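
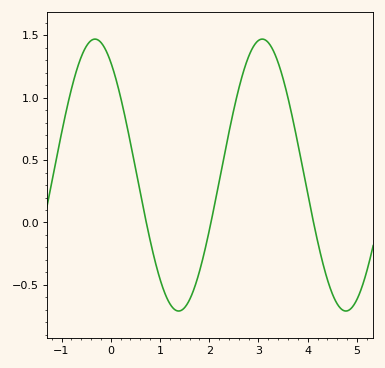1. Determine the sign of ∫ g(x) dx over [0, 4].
positive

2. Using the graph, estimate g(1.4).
-0.709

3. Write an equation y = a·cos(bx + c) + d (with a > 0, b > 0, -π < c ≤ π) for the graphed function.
y = 1.09cos(1.85x + 0.592) + 0.38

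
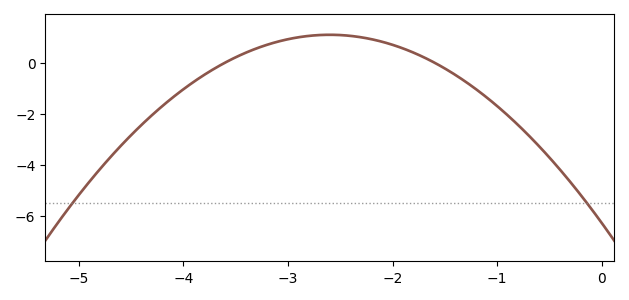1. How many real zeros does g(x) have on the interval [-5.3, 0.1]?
2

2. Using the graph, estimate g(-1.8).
0.392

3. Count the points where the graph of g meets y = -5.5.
2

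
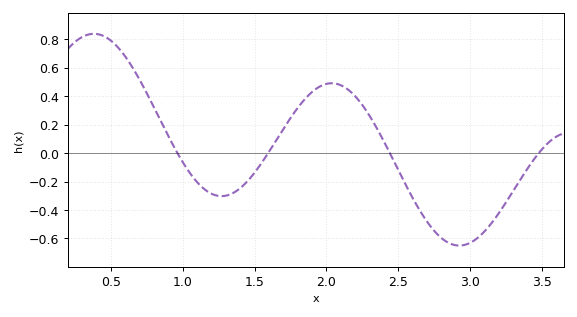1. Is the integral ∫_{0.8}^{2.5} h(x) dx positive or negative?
positive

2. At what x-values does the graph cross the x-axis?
0.964, 1.59, 2.44, 3.48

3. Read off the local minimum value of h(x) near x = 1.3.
-0.303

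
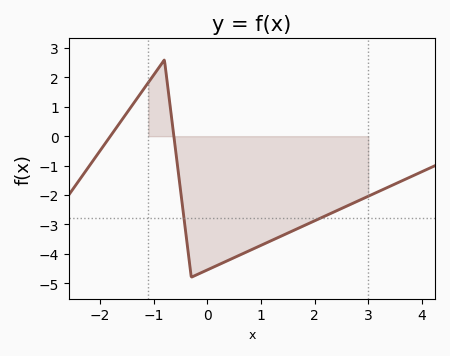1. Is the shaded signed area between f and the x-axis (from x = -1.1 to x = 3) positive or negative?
negative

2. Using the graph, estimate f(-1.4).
1.05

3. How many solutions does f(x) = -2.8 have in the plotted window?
2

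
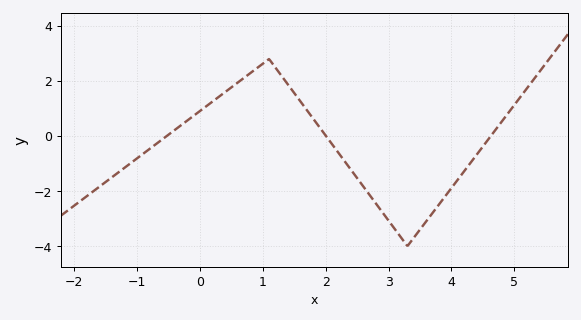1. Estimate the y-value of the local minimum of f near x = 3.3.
-4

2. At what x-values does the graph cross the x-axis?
-0.6, 2, 4.6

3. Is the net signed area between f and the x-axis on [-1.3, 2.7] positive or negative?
positive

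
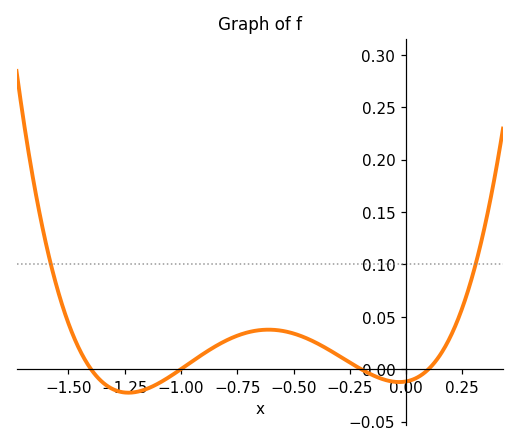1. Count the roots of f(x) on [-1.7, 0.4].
4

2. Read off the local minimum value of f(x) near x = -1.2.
-0.025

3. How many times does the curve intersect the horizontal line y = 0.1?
2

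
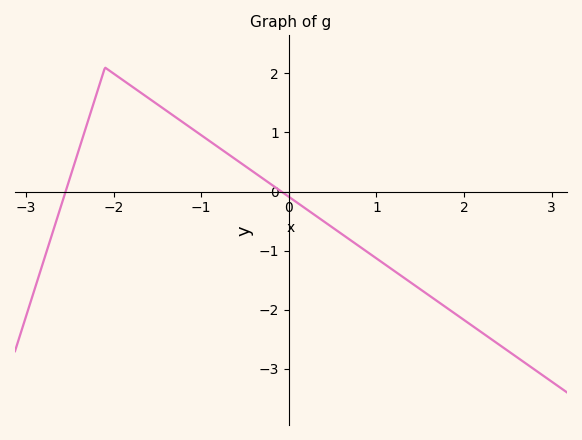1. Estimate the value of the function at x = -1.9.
1.89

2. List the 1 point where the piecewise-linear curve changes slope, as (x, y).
(-2.1, 2.1)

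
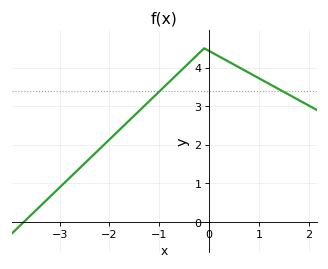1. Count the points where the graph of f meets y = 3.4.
2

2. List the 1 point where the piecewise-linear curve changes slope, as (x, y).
(-0.1, 4.5)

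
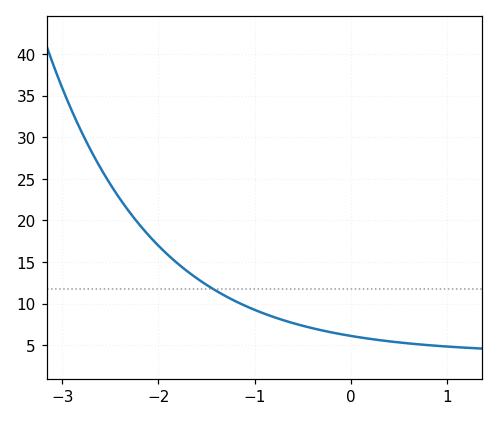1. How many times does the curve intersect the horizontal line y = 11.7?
1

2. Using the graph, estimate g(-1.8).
15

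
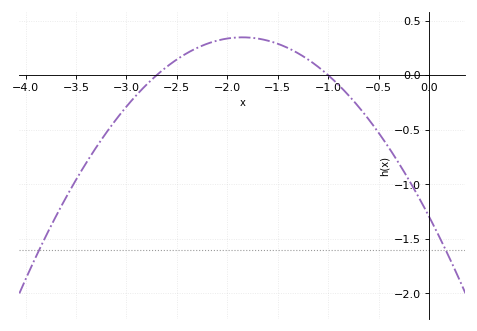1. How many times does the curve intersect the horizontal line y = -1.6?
2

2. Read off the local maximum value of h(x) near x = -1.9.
0.347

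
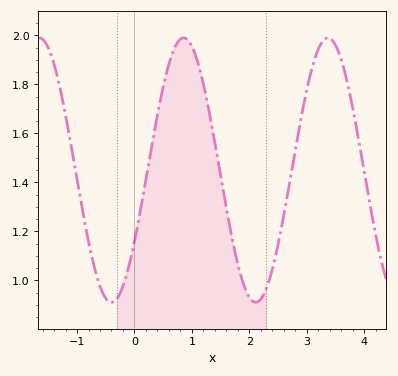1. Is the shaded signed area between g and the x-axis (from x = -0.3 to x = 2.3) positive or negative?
positive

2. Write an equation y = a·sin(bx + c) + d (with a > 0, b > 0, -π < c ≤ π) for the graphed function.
y = 0.54sin(2.5x - 0.57) + 1.45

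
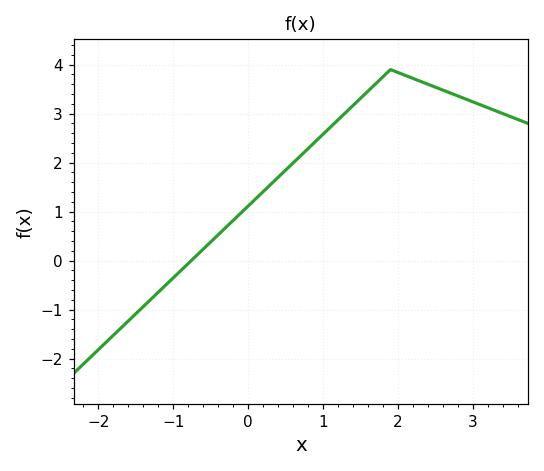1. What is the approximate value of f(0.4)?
1.7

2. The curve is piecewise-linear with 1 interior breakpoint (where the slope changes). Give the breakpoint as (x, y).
(1.9, 3.9)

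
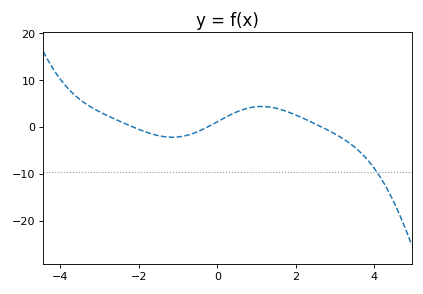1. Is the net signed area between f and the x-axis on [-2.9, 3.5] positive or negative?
positive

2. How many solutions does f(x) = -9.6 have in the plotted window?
1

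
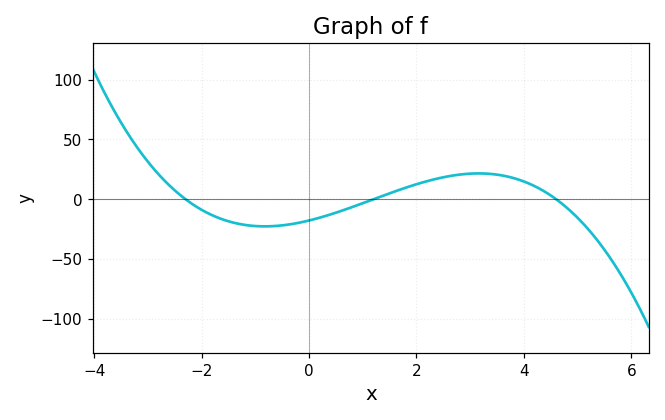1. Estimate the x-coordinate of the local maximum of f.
3.16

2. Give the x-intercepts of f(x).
-2.3, 1.2, 4.6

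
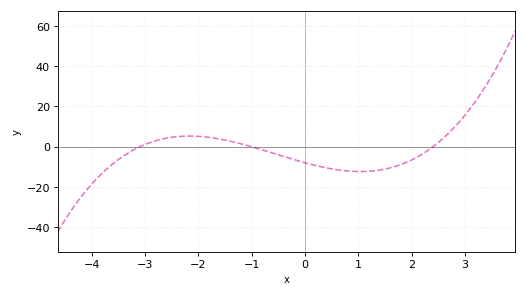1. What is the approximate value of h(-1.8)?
4.67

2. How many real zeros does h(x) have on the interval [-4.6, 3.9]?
3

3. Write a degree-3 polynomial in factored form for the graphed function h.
y = 1.07(x + 3.1)(x + 1)(x - 2.4)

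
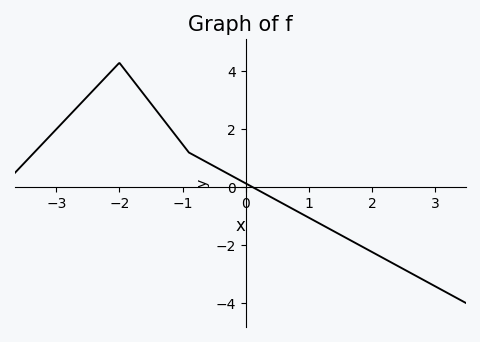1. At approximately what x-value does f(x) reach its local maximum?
-2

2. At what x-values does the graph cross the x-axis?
0.1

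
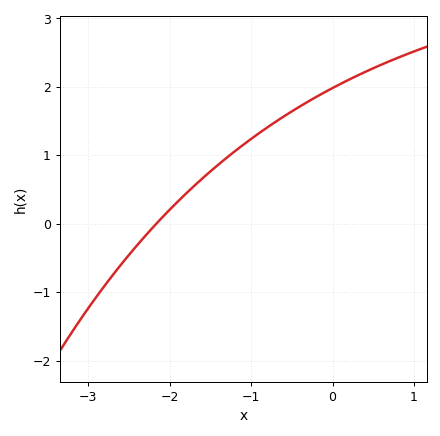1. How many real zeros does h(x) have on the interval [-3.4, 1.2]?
1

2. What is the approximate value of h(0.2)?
2.1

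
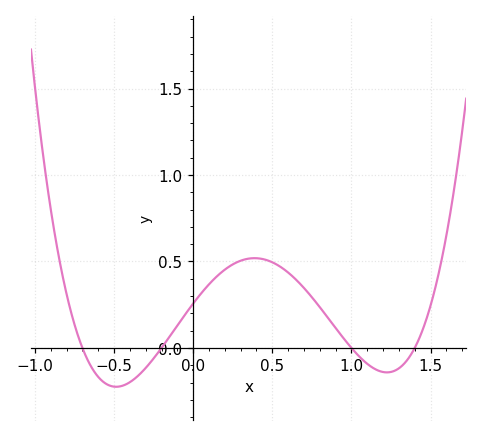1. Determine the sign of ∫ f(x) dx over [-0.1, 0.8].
positive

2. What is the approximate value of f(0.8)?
0.25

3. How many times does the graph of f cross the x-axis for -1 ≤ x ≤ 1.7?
4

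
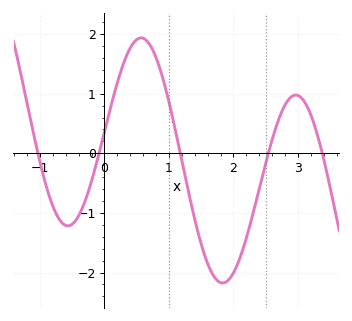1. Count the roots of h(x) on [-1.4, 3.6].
5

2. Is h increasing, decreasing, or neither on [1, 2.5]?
neither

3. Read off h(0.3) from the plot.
1.52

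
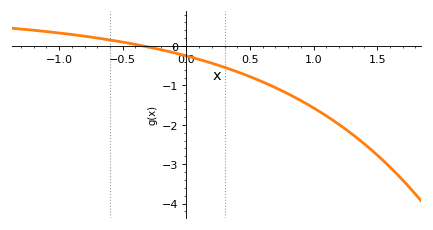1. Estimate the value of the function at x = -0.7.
0.204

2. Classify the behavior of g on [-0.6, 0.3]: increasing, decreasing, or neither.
decreasing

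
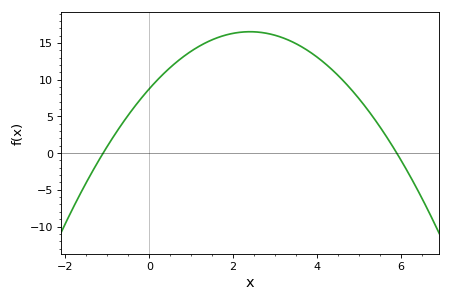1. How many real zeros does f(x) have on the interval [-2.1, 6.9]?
2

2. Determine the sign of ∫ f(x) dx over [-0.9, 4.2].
positive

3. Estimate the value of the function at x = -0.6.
4.39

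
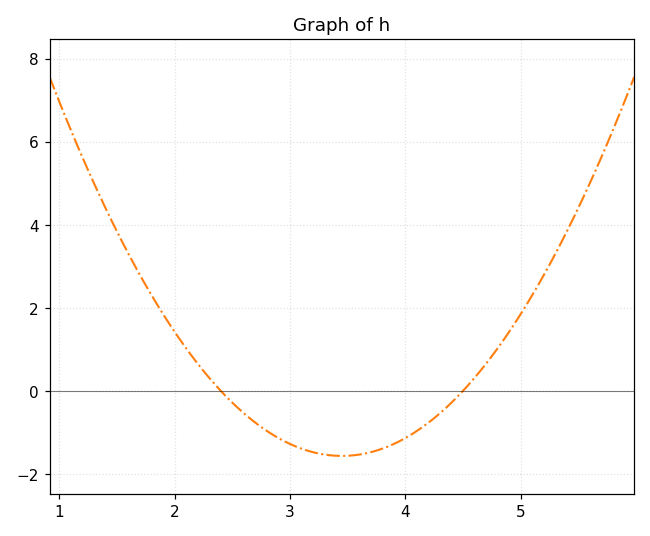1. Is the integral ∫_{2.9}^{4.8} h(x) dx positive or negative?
negative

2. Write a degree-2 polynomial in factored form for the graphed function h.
y = 1.42(x - 2.4)(x - 4.5)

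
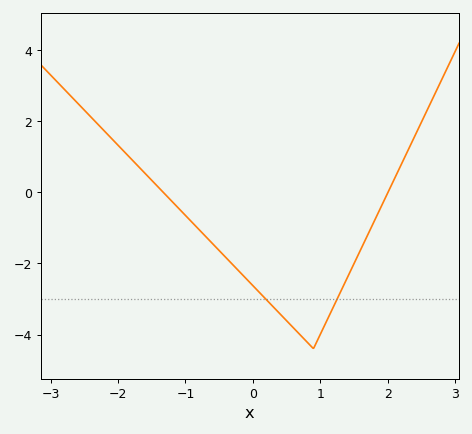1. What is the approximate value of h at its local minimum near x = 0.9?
-4.4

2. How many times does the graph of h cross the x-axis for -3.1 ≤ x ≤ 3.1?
2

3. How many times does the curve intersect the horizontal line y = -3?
2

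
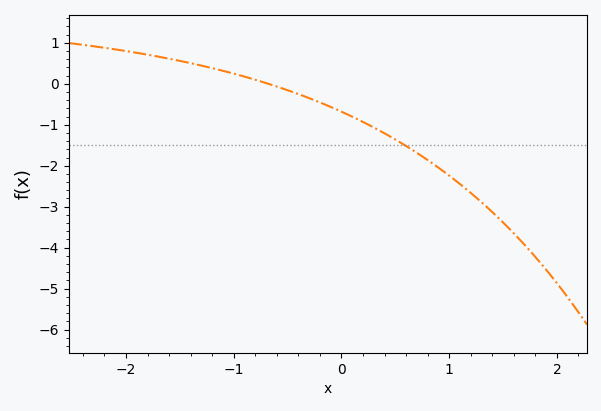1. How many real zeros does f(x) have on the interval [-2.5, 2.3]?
1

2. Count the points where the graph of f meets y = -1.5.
1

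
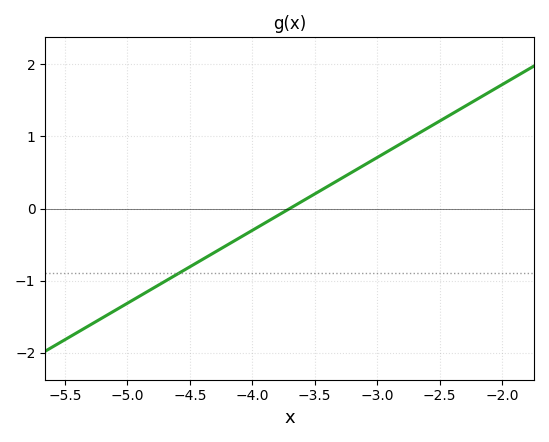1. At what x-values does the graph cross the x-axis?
-3.7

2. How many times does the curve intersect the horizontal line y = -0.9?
1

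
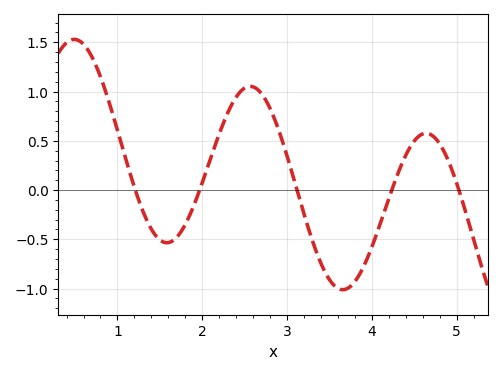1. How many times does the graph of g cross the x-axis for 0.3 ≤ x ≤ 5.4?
5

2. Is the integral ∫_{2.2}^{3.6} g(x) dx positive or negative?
positive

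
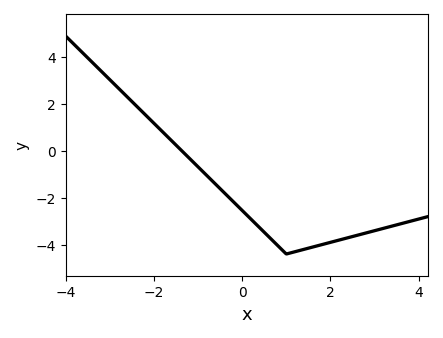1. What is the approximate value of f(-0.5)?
-1.6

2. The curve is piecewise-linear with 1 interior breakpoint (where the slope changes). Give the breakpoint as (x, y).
(1, -4.4)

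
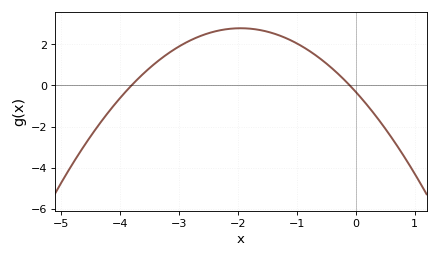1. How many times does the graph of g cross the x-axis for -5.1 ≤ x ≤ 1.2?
2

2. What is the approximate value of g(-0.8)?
1.8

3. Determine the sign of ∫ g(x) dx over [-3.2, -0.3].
positive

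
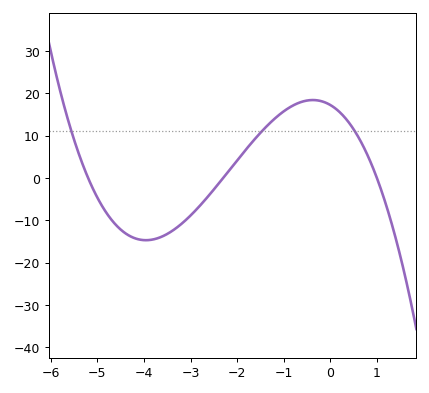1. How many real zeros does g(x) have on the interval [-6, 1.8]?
3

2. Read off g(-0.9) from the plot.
16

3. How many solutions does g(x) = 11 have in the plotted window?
3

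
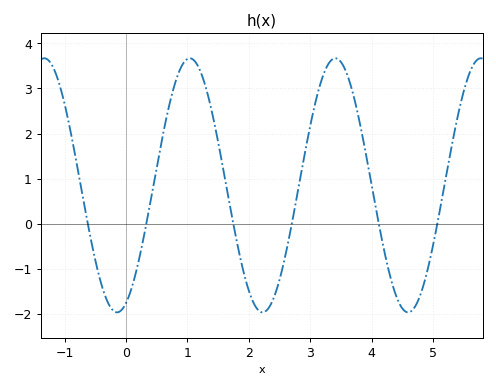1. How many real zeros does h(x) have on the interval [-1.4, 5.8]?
6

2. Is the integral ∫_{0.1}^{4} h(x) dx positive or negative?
positive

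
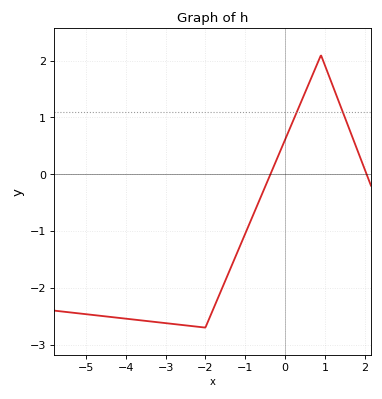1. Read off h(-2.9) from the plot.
-2.63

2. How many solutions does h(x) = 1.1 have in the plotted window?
2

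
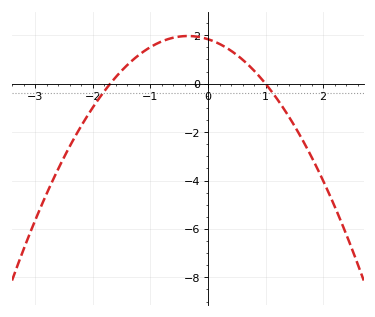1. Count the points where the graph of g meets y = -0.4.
2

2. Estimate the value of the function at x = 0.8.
0.54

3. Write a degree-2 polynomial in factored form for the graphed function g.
y = -1.08(x + 1.7)(x - 1)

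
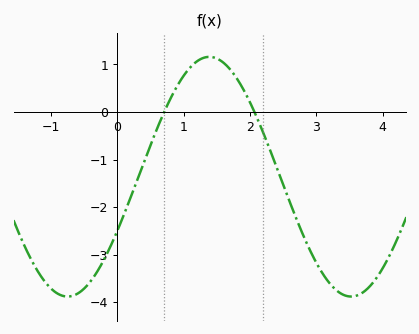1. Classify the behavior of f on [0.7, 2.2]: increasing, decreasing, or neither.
neither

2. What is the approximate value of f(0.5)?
-0.698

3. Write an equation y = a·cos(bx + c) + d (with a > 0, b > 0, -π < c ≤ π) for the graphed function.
y = 2.52cos(1.47x - 2.04) - 1.36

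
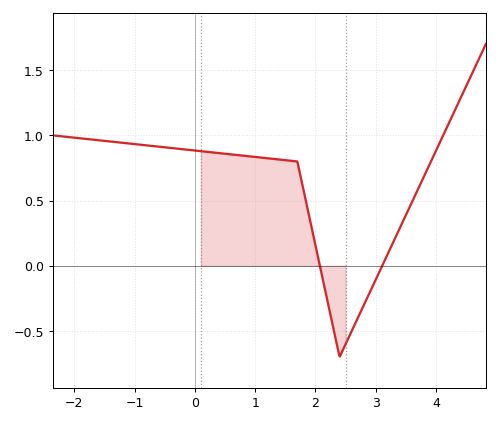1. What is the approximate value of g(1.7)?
0.8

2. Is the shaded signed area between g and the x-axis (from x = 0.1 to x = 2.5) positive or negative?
positive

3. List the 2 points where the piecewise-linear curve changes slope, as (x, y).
(1.7, 0.8); (2.4, -0.7)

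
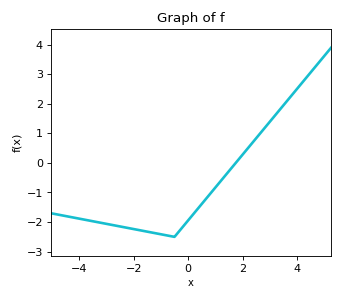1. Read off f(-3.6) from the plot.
-1.95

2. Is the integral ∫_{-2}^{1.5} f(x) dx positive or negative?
negative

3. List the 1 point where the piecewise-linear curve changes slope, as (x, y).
(-0.5, -2.5)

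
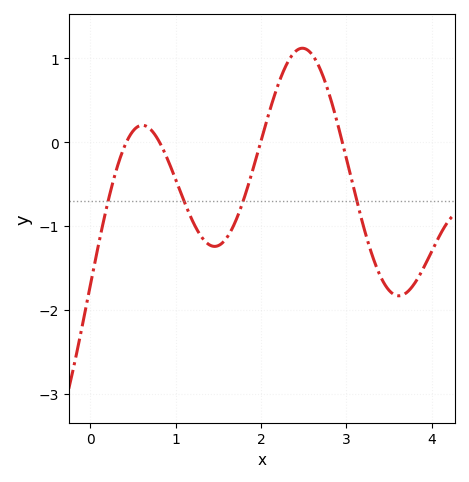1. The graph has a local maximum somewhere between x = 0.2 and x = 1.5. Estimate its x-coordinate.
0.6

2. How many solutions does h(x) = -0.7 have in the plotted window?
4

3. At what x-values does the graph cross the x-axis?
0.4, 0.8, 2, 3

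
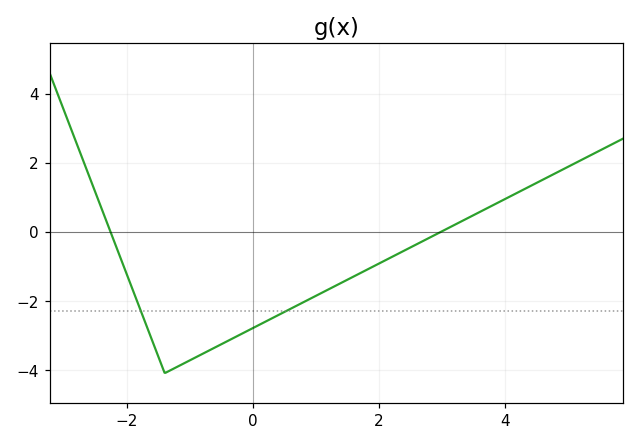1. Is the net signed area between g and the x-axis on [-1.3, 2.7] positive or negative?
negative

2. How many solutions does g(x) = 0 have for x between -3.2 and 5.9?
2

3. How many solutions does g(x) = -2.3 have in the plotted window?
2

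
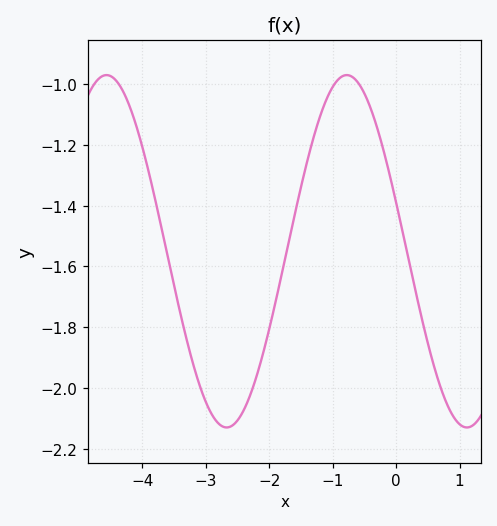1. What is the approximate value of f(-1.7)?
-1.52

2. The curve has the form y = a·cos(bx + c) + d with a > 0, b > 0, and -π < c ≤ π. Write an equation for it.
y = 0.58cos(1.7x + 1.3) - 1.55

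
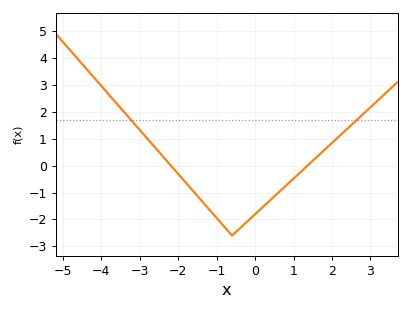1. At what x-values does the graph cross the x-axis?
-2.2, 1.4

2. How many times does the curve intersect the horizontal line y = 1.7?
2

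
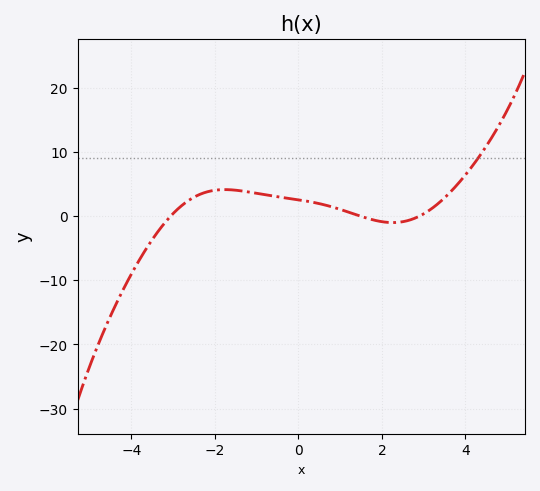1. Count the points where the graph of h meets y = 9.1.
1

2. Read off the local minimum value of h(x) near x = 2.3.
-1.02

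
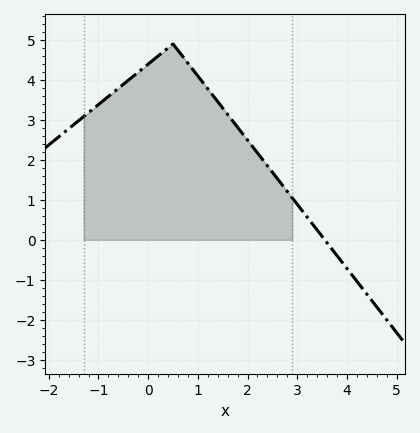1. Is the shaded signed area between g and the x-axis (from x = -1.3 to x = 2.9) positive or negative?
positive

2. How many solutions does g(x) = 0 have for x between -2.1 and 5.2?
1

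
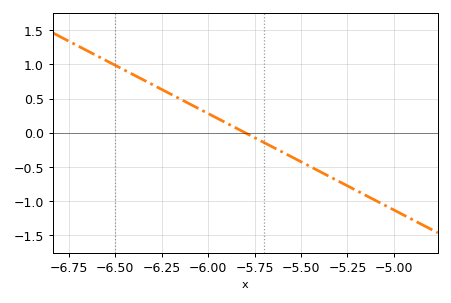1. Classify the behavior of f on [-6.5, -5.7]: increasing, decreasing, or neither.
decreasing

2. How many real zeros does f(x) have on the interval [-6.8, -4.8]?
1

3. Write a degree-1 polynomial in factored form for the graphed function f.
y = -1.41(x + 5.8)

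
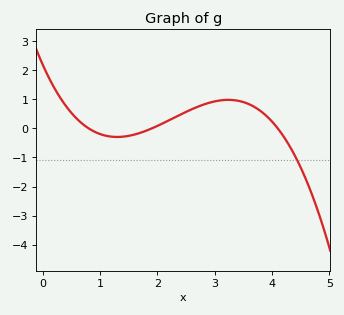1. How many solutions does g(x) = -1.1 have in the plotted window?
1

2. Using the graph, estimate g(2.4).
0.5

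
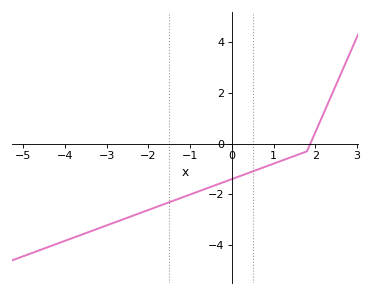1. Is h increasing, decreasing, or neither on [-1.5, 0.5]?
increasing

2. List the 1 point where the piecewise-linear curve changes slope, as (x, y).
(1.8, -0.3)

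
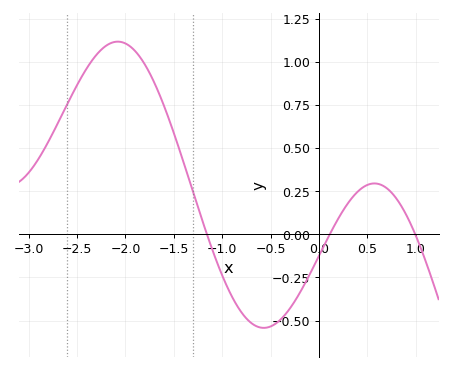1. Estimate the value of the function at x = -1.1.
-0.094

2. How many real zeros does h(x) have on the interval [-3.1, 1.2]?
3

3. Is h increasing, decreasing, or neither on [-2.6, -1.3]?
neither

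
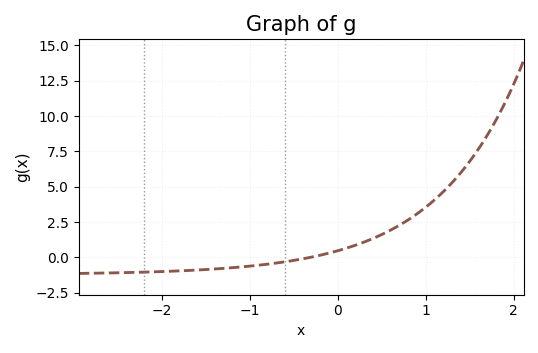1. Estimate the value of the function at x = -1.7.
-0.923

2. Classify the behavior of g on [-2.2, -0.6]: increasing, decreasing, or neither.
increasing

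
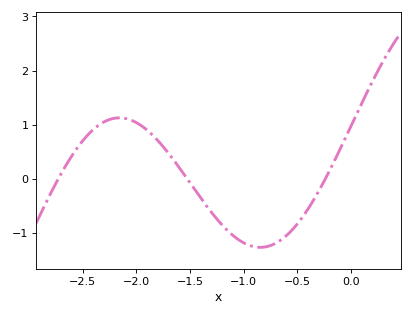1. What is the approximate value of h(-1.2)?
-0.861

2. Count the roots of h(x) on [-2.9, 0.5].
3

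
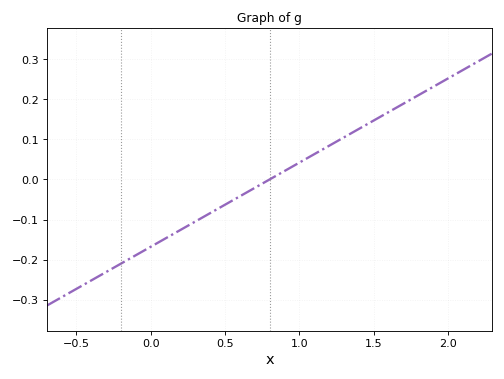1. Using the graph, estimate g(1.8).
0.21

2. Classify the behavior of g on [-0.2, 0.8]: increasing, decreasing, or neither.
increasing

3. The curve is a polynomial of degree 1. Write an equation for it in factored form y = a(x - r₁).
y = 0.21(x - 0.8)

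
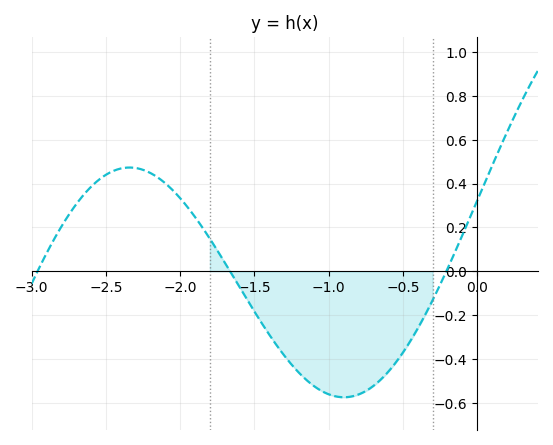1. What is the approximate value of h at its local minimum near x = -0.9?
-0.574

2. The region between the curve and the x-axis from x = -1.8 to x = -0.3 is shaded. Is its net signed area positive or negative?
negative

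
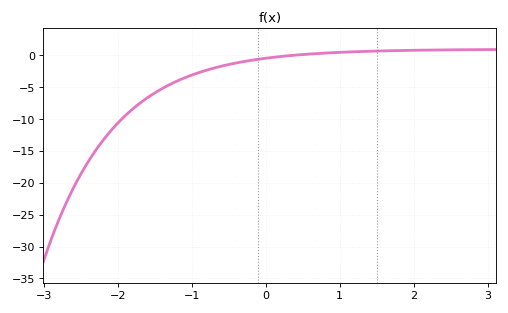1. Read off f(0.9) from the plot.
0.428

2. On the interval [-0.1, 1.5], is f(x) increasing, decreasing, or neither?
increasing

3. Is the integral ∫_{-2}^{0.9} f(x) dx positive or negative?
negative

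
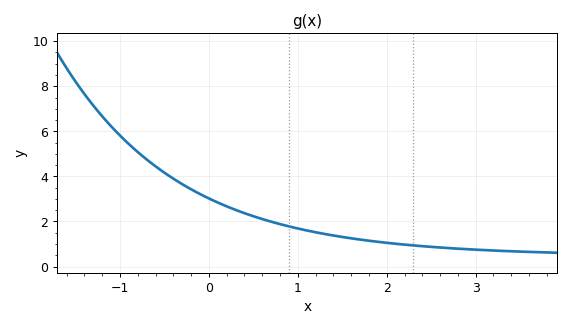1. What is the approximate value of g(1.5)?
1.31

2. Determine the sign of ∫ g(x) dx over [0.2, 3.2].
positive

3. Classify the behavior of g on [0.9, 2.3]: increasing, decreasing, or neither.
decreasing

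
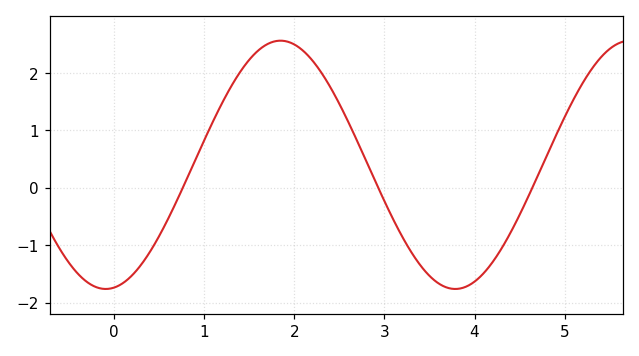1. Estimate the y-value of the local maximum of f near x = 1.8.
2.56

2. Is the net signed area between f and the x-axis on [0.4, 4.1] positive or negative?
positive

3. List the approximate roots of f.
0.763, 2.93, 4.64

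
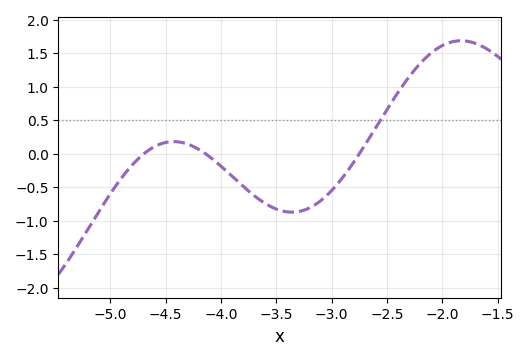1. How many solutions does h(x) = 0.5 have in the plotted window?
1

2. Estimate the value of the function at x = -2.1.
1.51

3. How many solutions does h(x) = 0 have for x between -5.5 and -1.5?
3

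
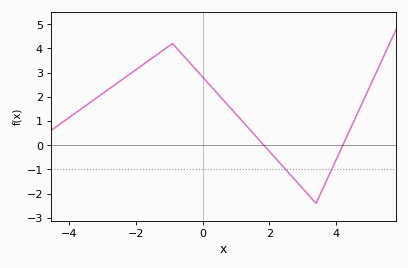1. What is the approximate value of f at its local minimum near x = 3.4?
-2.4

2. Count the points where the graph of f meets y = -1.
2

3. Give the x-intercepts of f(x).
1.84, 4.2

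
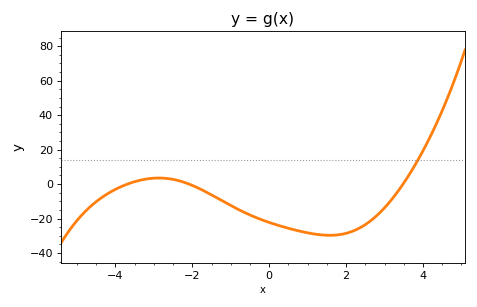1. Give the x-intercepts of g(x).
-3.69, -2.08, 3.48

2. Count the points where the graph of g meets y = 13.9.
1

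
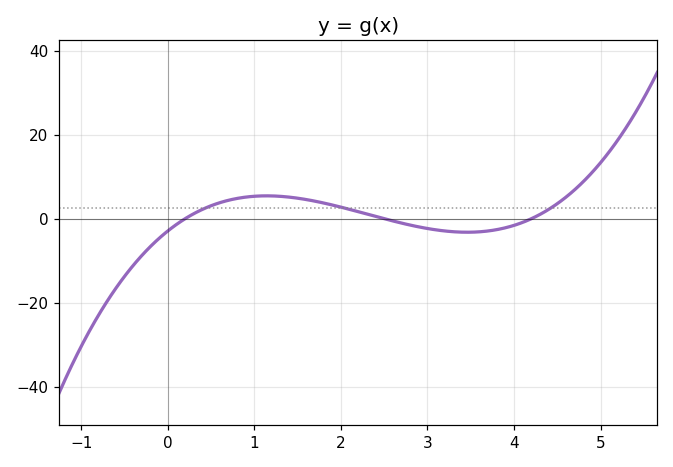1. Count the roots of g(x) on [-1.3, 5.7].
3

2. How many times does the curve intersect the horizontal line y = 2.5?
3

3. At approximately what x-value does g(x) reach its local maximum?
1.1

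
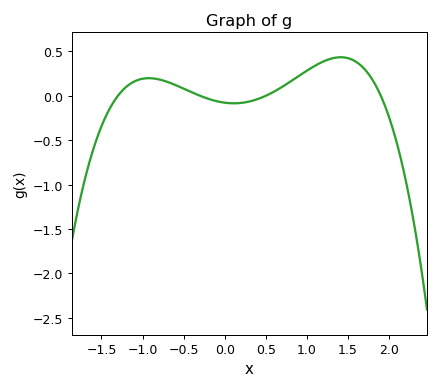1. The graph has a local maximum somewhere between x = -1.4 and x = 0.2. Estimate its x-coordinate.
-0.924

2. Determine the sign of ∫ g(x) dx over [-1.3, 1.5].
positive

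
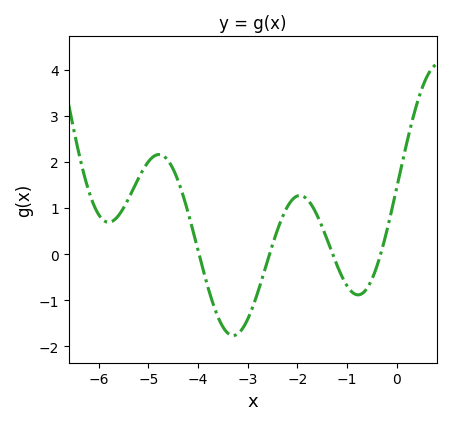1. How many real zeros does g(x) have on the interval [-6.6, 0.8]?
4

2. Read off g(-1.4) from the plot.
0.305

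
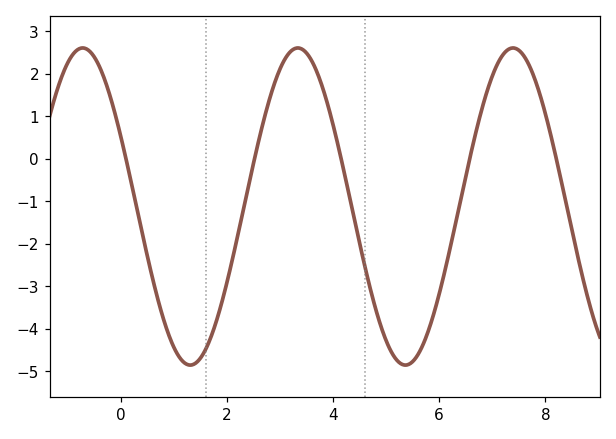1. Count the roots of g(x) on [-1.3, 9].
5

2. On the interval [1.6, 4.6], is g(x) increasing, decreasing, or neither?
neither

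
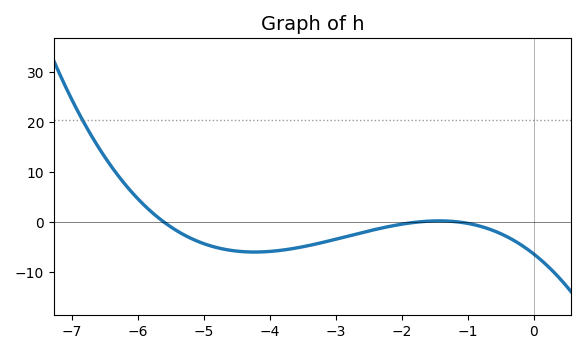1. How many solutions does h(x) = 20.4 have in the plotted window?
1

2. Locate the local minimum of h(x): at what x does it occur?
-4.23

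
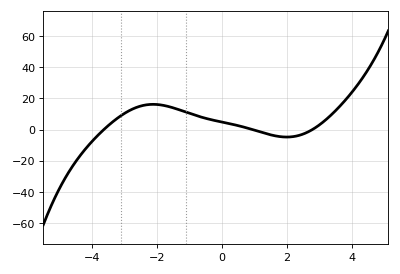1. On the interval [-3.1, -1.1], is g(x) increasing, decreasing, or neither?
neither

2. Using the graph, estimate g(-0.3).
6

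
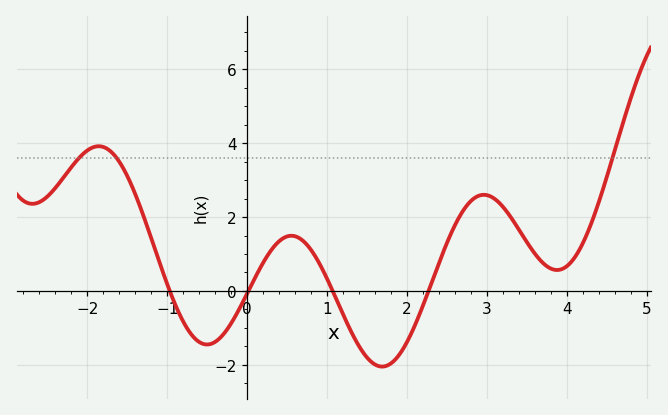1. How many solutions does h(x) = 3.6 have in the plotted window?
3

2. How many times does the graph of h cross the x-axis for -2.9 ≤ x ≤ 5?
4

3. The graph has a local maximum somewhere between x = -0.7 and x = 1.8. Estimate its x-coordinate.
0.553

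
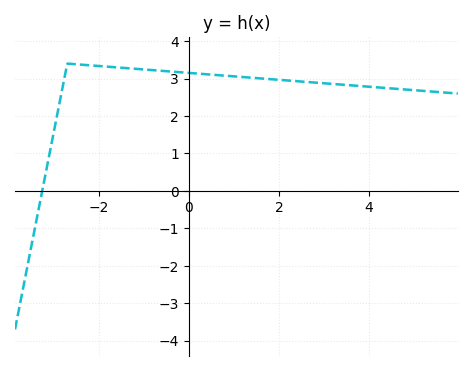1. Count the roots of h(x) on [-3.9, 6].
1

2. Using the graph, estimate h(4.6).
2.7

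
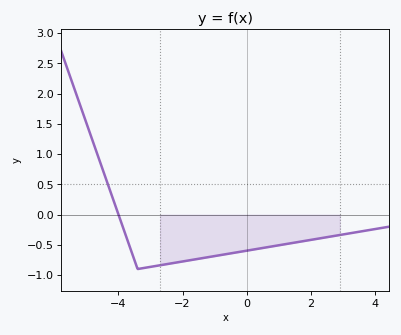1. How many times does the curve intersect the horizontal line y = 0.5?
1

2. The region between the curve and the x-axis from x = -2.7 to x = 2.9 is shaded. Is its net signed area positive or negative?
negative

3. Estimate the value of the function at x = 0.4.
-0.55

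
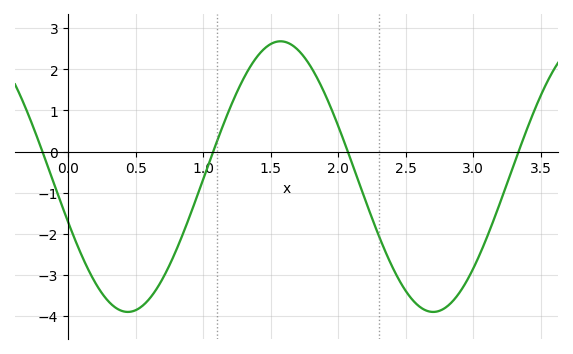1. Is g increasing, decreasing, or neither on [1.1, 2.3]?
neither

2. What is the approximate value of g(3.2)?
-1.2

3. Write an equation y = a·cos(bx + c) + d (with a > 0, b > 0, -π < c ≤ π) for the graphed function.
y = 3.29cos(2.8x + 1.9) - 0.61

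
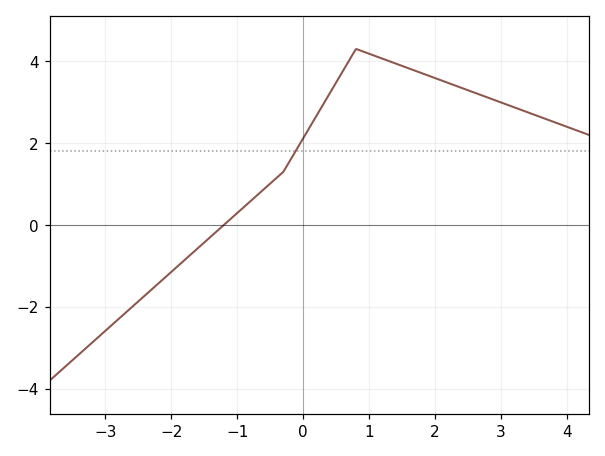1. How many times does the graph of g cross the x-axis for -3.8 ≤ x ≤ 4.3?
1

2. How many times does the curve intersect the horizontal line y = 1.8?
1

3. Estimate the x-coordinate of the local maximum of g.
0.803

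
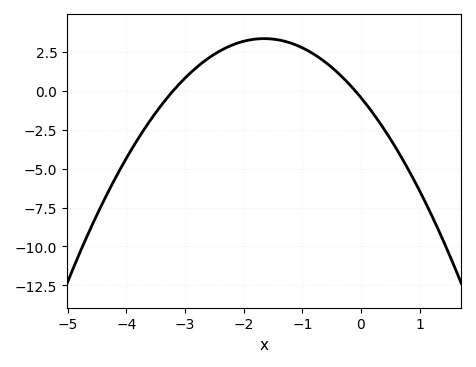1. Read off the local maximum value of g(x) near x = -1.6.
3.4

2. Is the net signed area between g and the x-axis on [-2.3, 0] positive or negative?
positive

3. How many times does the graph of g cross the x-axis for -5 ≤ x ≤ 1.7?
2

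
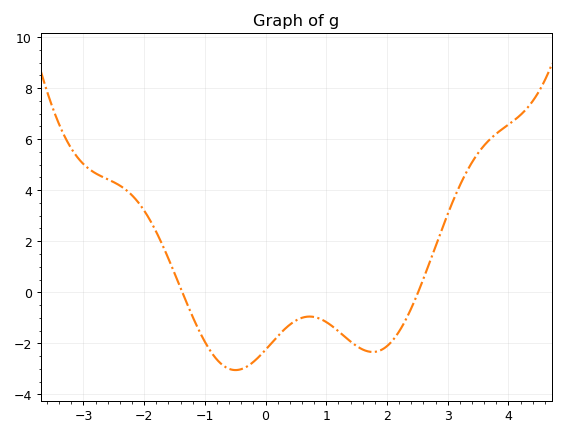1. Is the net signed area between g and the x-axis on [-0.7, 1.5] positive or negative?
negative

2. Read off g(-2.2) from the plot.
3.8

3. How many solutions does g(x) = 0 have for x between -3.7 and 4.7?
2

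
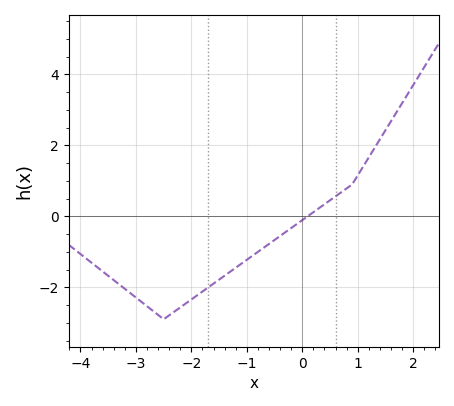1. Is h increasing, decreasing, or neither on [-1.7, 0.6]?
increasing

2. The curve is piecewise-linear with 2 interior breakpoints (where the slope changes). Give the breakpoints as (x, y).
(-2.5, -2.9); (0.9, 0.9)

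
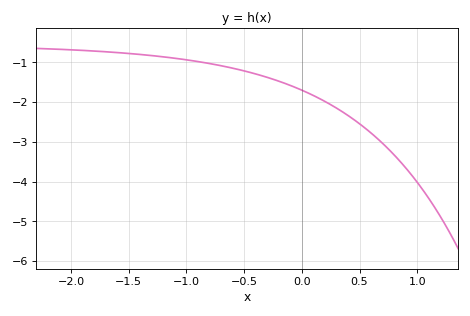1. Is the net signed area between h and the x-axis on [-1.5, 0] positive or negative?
negative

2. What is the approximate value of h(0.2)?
-2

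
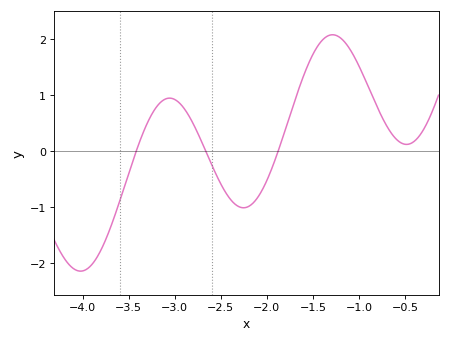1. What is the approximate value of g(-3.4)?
0.1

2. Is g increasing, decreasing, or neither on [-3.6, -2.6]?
neither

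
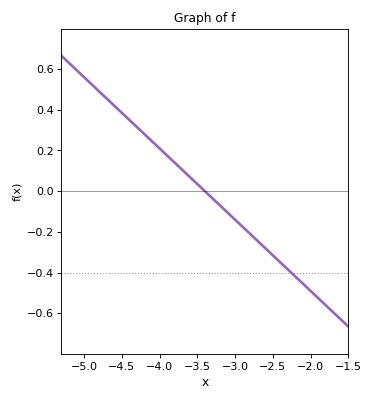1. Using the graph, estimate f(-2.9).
-0.175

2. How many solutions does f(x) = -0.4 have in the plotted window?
1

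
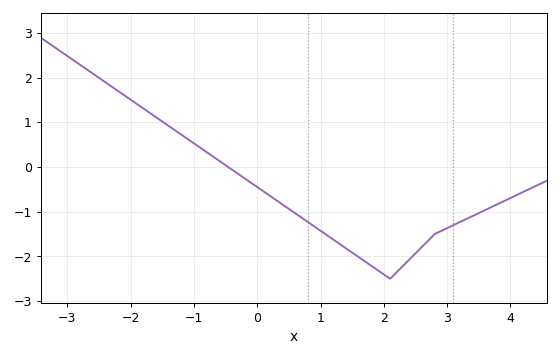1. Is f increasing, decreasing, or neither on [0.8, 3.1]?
neither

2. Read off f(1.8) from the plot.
-2.21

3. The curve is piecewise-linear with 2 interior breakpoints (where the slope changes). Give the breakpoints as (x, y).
(2.1, -2.5); (2.8, -1.5)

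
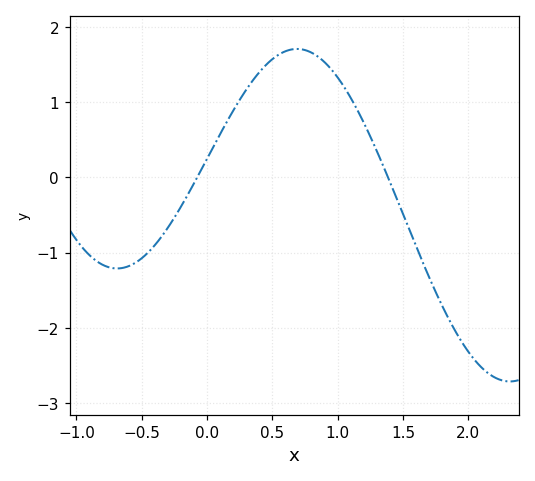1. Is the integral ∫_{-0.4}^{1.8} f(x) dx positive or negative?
positive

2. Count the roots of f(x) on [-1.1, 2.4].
2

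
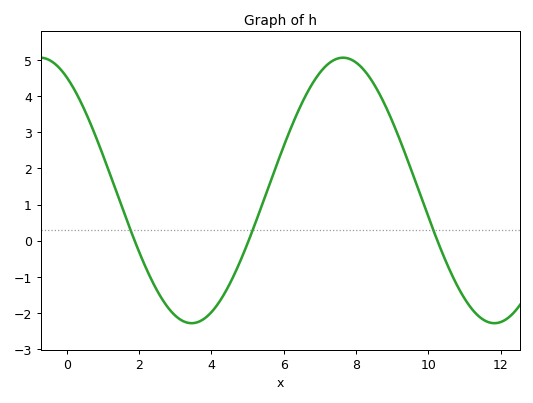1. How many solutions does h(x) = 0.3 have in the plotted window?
3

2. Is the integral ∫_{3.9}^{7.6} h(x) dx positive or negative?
positive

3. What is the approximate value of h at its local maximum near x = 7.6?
5.07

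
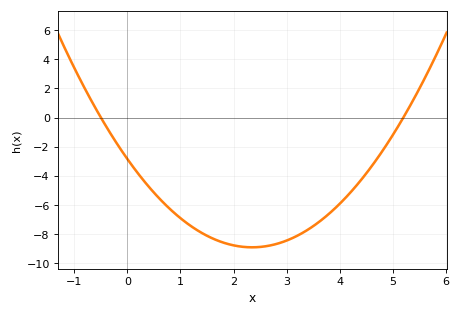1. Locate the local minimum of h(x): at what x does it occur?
2.35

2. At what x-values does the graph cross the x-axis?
-0.5, 5.2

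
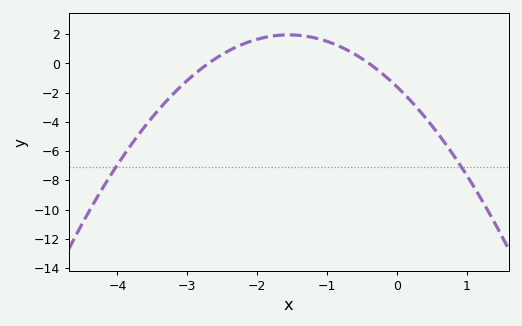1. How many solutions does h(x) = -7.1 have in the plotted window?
2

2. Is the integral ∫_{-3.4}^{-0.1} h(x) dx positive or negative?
positive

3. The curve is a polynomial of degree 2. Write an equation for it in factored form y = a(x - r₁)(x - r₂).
y = -1.48(x + 2.7)(x + 0.4)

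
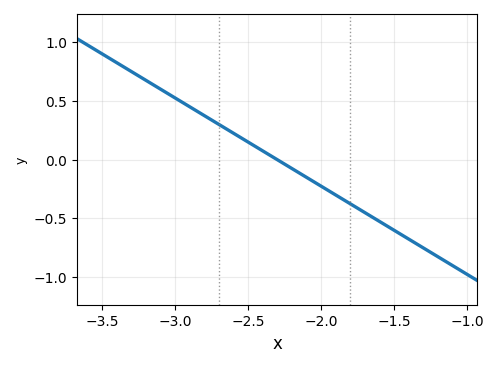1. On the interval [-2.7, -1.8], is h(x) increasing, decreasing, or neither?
decreasing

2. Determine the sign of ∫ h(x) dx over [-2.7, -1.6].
negative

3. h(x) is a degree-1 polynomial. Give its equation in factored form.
y = -0.75(x + 2.3)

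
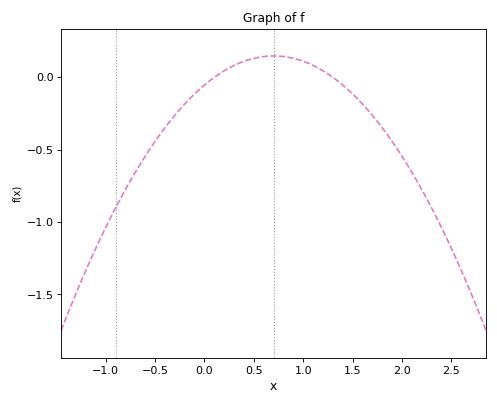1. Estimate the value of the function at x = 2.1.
-0.65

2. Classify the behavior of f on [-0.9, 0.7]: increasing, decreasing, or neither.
increasing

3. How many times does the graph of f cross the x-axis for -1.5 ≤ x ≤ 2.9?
2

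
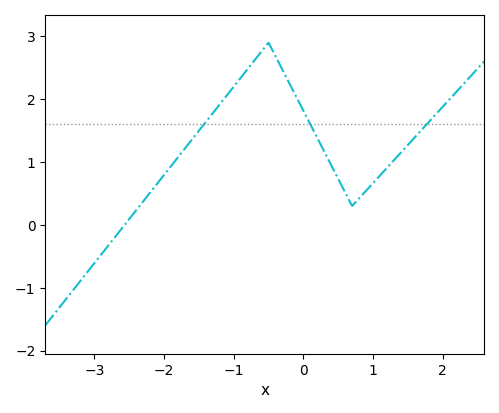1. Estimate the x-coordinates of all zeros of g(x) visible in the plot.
-2.6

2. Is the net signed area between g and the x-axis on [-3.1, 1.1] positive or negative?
positive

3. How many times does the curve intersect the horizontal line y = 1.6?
3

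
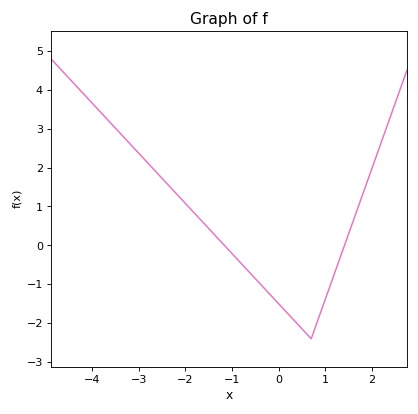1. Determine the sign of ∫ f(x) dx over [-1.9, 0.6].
negative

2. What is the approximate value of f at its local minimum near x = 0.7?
-2.4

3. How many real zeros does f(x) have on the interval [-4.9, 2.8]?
2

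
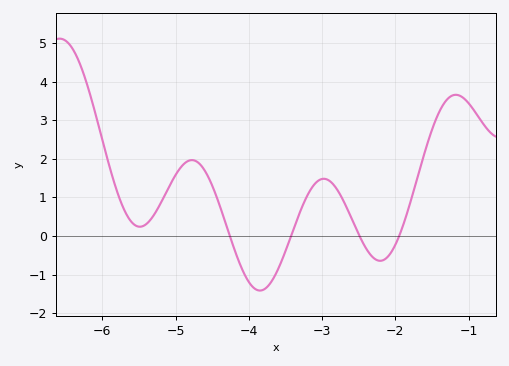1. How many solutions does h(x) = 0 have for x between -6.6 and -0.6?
4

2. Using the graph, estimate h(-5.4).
0.3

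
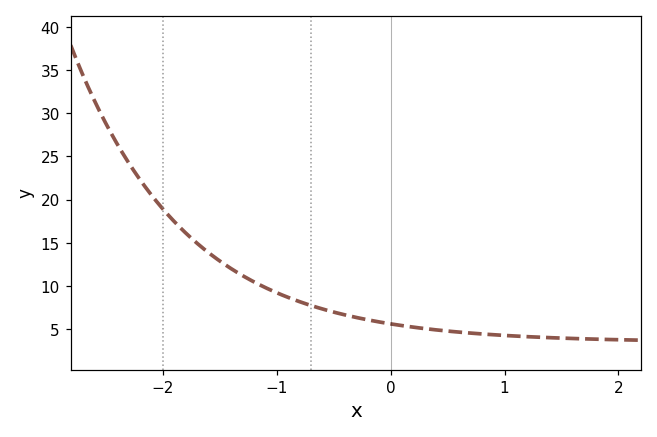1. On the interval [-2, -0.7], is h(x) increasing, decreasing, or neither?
decreasing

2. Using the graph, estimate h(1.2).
4.15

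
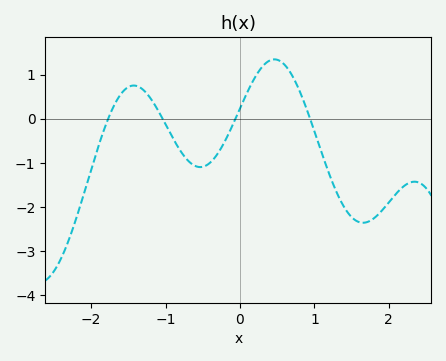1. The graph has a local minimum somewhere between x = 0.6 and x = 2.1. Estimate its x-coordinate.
1.7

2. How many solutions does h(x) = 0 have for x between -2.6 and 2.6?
4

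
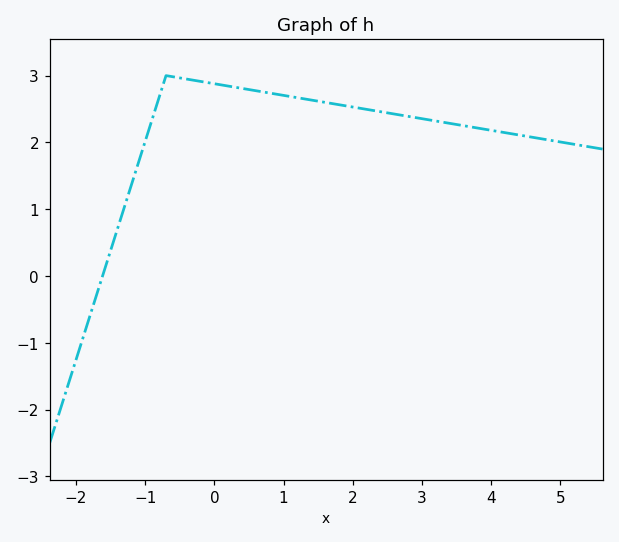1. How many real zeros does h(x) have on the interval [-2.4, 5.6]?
1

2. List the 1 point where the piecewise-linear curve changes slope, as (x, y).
(-0.7, 3)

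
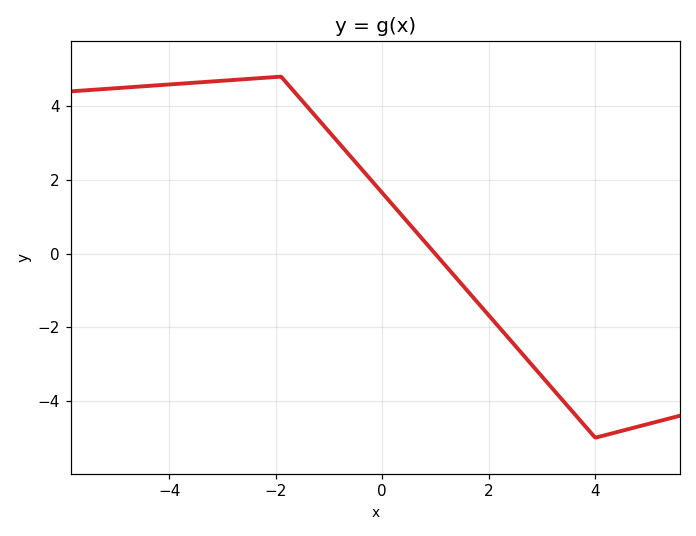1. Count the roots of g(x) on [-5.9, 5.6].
1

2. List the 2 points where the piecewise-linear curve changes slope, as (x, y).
(-1.9, 4.8); (4, -5)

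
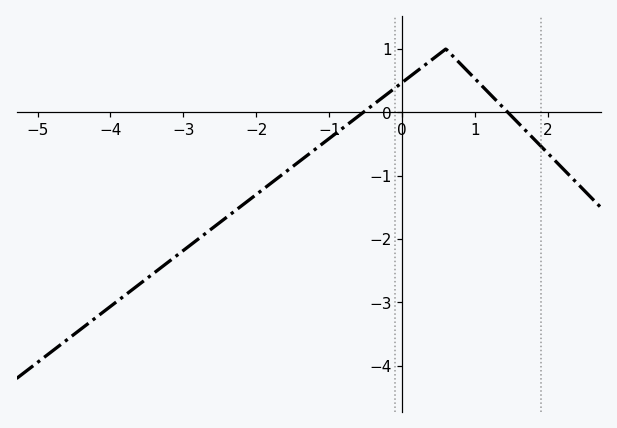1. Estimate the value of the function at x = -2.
-1.3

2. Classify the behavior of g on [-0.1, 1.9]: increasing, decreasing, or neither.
neither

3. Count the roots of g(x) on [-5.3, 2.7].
2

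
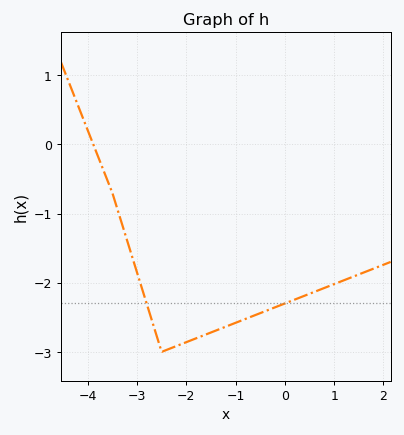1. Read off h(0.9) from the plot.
-2.05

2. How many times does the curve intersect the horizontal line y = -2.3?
2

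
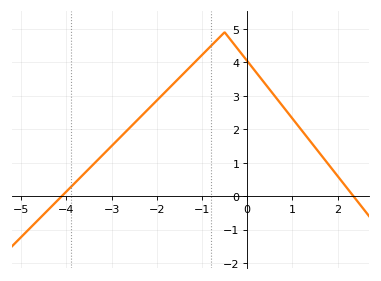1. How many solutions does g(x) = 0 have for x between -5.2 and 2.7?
2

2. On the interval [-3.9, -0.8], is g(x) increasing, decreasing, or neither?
increasing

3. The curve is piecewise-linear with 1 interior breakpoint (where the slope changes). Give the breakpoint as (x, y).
(-0.5, 4.9)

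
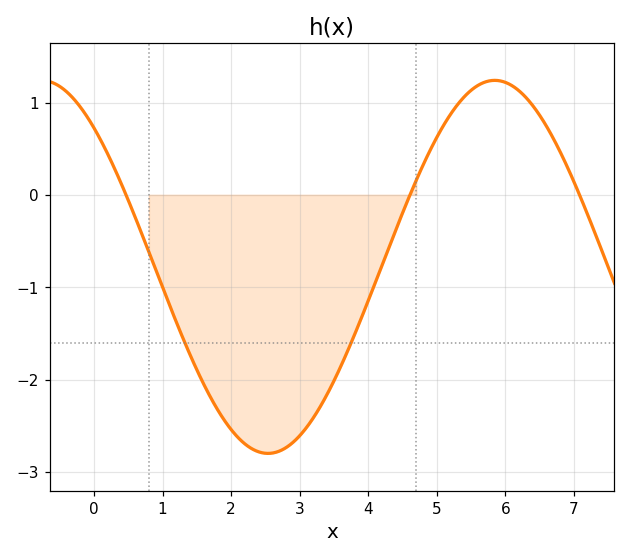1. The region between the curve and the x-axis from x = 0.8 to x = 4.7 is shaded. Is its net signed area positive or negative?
negative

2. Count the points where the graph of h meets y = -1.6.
2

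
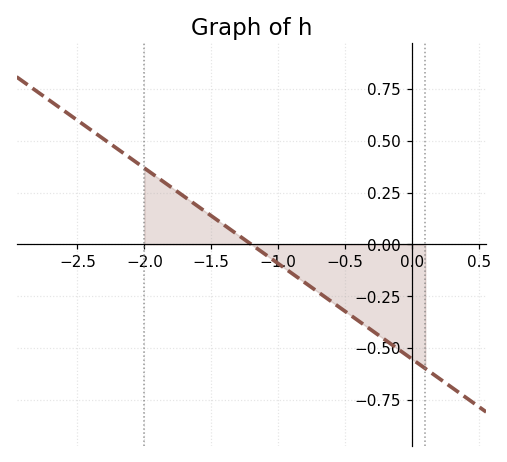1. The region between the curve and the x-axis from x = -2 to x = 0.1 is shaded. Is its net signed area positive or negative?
negative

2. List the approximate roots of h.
-1.2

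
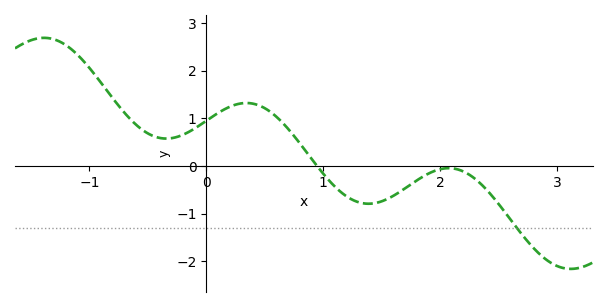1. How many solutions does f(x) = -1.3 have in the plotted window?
1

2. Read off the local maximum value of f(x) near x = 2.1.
-0.046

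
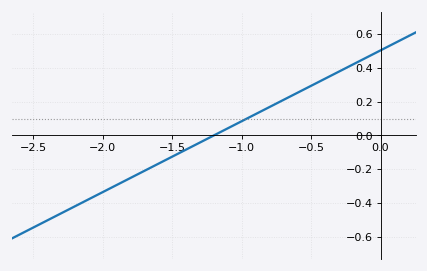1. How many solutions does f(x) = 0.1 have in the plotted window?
1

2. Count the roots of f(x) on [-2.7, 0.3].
1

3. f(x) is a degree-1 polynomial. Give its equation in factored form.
y = 0.42(x + 1.2)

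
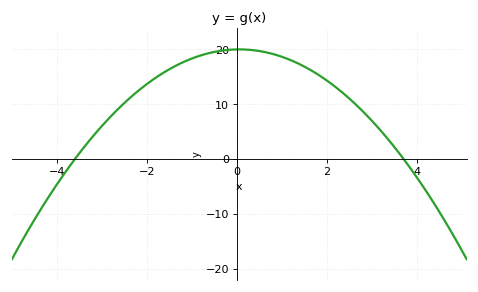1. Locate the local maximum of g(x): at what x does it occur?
0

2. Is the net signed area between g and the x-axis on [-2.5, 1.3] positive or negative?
positive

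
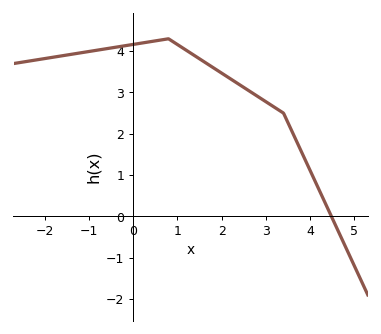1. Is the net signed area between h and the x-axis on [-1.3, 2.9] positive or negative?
positive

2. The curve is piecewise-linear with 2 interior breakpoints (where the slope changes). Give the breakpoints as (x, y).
(0.8, 4.3); (3.4, 2.5)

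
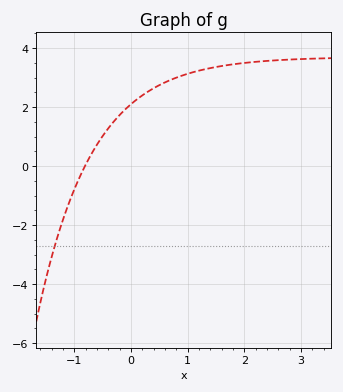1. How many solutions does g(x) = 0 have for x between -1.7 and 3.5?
1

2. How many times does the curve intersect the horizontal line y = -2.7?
1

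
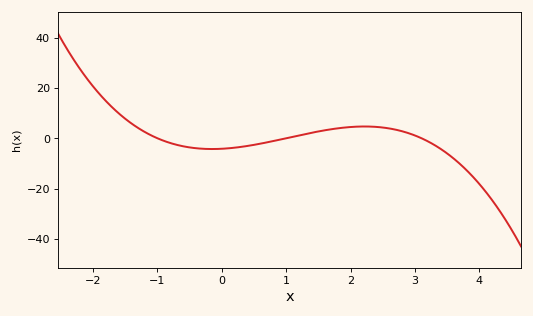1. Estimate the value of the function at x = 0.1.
-4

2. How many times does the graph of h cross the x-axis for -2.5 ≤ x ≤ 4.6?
3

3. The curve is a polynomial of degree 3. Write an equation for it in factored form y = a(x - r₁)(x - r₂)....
y = -1.35(x + 1)(x - 1)(x - 3.1)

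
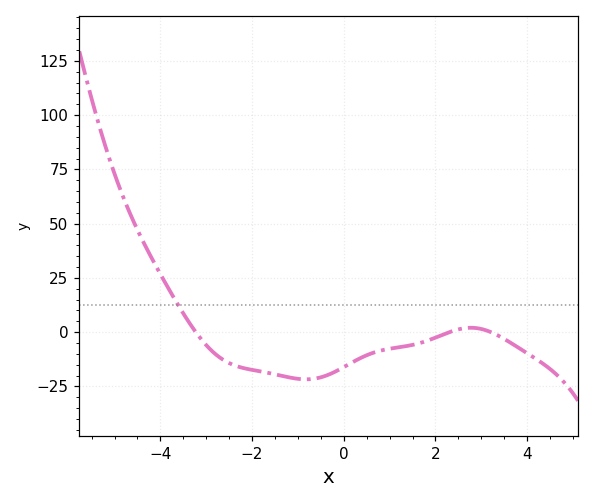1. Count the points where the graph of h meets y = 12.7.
1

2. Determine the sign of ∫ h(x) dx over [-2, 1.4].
negative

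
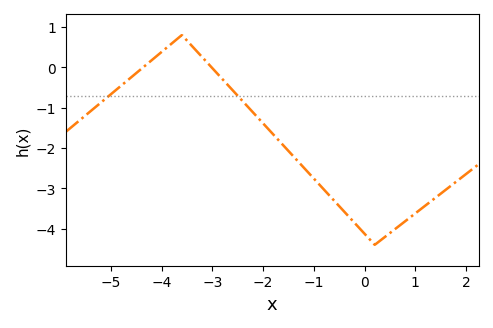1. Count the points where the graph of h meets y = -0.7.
2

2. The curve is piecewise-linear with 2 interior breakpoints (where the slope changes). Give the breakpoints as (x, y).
(-3.6, 0.8); (0.2, -4.4)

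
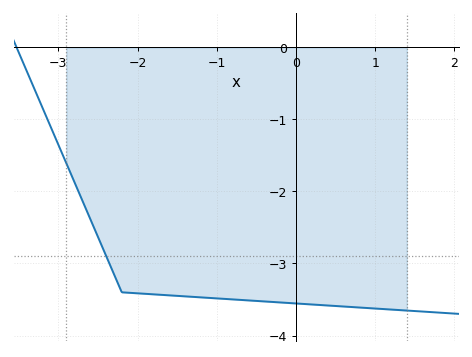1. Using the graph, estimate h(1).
-3.6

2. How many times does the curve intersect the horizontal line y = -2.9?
1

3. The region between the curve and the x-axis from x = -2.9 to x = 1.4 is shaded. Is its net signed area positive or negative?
negative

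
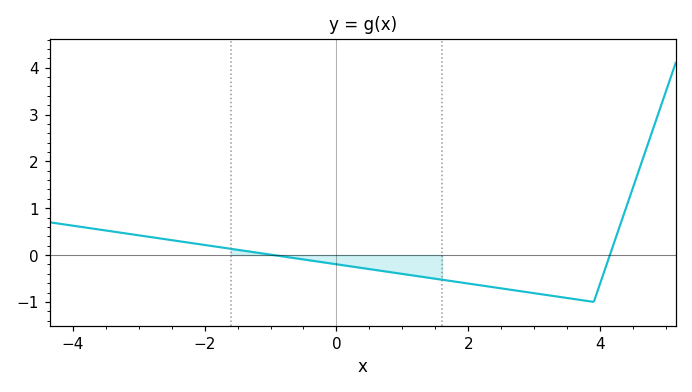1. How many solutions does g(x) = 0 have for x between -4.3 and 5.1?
2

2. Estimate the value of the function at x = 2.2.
-0.6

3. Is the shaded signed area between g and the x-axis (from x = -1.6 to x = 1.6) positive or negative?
negative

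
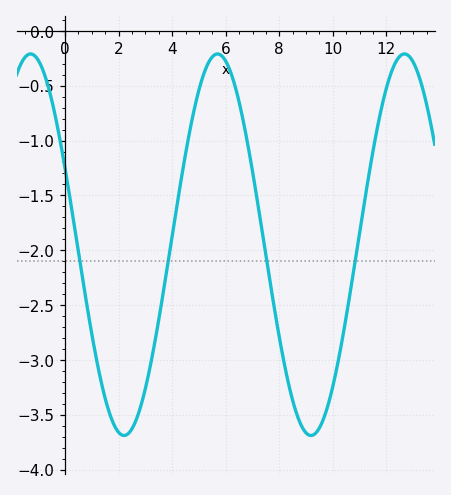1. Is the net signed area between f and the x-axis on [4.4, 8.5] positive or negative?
negative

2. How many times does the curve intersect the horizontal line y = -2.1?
4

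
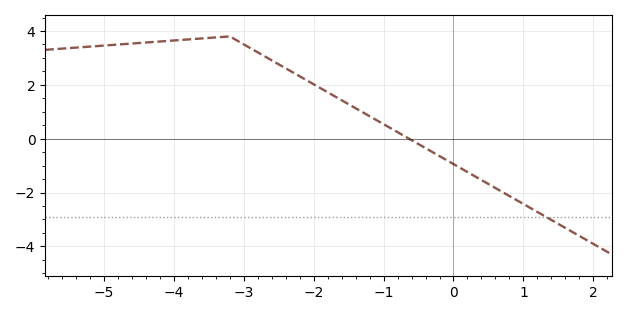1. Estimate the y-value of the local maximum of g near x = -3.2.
3.8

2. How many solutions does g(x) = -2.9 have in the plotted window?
1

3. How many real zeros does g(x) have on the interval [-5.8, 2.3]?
1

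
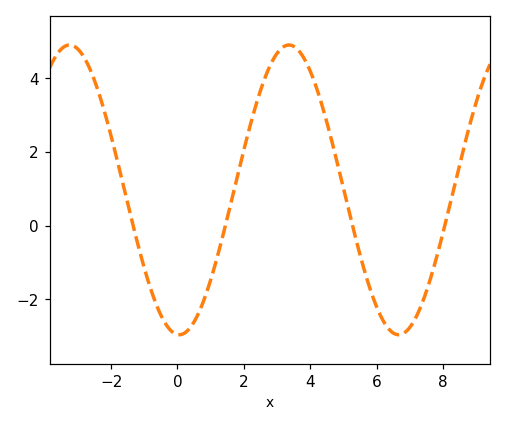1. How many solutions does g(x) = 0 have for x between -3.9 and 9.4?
4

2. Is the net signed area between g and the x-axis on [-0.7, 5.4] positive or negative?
positive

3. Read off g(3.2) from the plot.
4.86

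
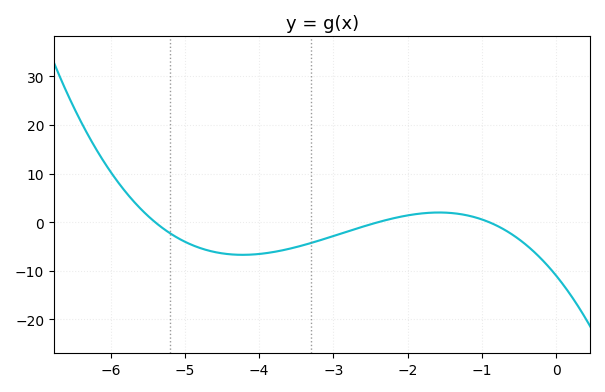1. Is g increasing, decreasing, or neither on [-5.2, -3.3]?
neither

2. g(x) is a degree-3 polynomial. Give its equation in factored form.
y = -0.94(x + 5.4)(x + 2.4)(x + 0.9)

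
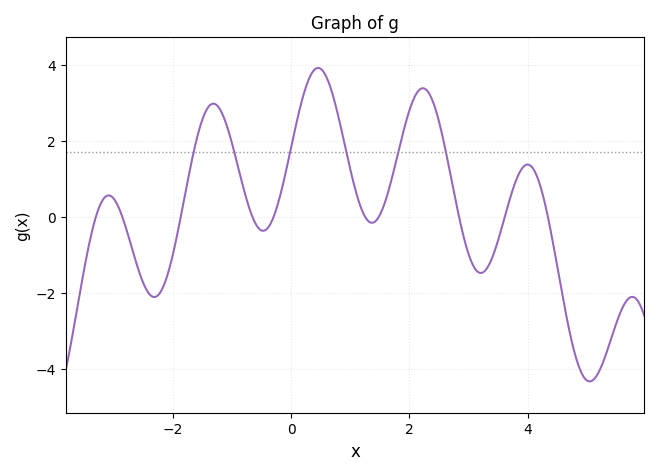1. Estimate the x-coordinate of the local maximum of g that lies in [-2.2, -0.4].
-1.32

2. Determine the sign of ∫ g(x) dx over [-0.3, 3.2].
positive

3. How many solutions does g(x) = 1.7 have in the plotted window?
6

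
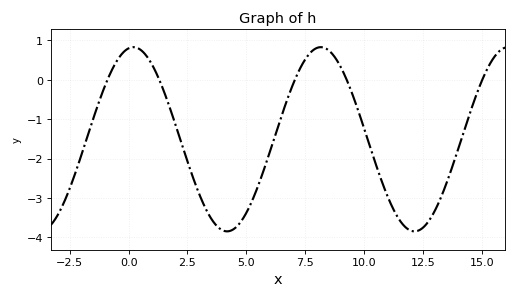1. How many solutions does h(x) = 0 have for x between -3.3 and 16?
5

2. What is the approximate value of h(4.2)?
-3.85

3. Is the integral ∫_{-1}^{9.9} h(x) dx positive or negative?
negative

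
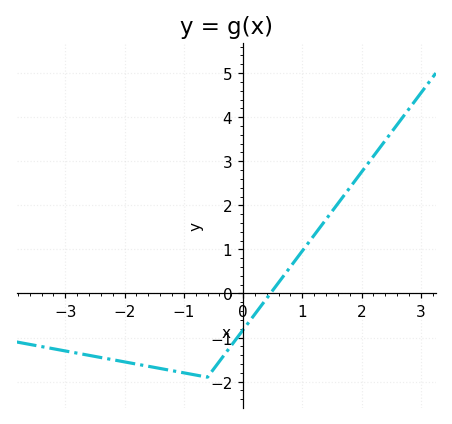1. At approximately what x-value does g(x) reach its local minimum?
-0.6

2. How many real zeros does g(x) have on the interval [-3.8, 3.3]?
1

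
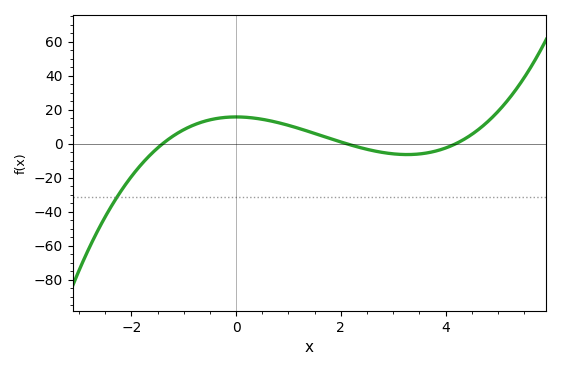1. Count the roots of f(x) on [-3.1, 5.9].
3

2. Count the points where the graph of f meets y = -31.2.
1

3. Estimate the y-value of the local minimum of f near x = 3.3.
-6.45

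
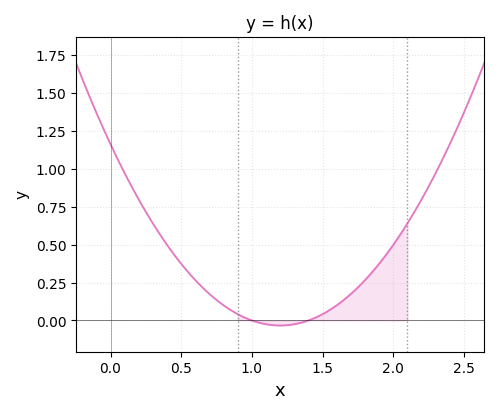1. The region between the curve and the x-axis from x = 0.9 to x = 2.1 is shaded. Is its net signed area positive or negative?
positive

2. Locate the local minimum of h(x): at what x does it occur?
1.2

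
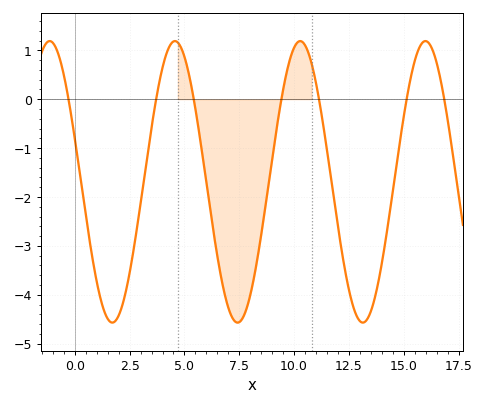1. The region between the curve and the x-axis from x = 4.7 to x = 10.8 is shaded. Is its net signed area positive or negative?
negative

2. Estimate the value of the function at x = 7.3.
-4.54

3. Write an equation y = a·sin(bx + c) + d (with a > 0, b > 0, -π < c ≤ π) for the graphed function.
y = 2.88sin(1.1x + 2.83) - 1.69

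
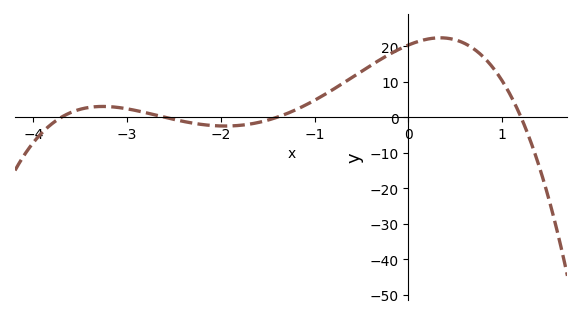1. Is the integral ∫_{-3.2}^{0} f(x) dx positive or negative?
positive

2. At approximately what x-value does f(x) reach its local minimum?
-1.95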